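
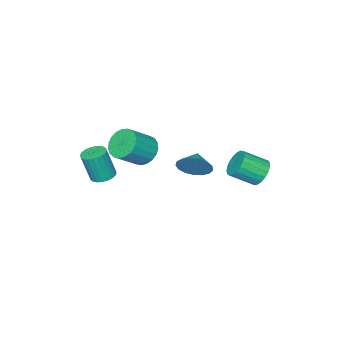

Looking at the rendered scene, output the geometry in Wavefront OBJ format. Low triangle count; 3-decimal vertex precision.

v 2.439 -2.836 -1.089
v 3.136 -2.57 -1.163
v 3.478 -2.957 0.676
v 2.781 -3.224 0.749
v 2.991 -2.328 -1.085
v 3.332 -2.716 0.754
v 2.761 -2.164 -1.008
v 3.103 -2.551 0.831
v 2.483 -2.102 -0.943
v 2.824 -2.489 0.896
v 2.198 -2.152 -0.9
v 2.539 -2.539 0.938
v 1.949 -2.306 -0.887
v 2.291 -2.693 0.952
v 1.775 -2.541 -0.904
v 2.117 -2.928 0.935
v 1.703 -2.821 -0.949
v 2.044 -3.208 0.89
v 1.742 -3.103 -1.016
v 2.084 -3.49 0.823
v 1.888 -3.344 -1.094
v 2.229 -3.732 0.745
v 2.117 -3.509 -1.171
v 2.459 -3.896 0.668
v 2.396 -3.571 -1.236
v 2.737 -3.958 0.603
v 2.681 -3.521 -1.278
v 3.022 -3.908 0.56
v 2.929 -3.367 -1.292
v 3.271 -3.754 0.547
v 3.103 -3.132 -1.275
v 3.445 -3.519 0.564
v 3.176 -2.852 -1.23
v 3.517 -3.239 0.609
v -2.348 4.377 0.255
v -1.718 5 0.171
v -0.701 4.085 1.02
v -1.332 3.463 1.105
v -1.886 5.103 0.484
v -0.87 4.188 1.333
v -2.135 5.081 0.757
v -1.118 4.166 1.607
v -2.42 4.937 0.944
v -1.404 4.022 1.793
v -2.693 4.696 1.011
v -1.677 3.782 1.861
v -2.907 4.4 0.948
v -1.89 3.486 1.798
v -3.023 4.101 0.765
v -2.007 3.186 1.615
v -3.023 3.849 0.494
v -2.007 2.934 1.344
v -2.907 3.688 0.182
v -1.89 2.774 1.031
v -2.694 3.647 -0.118
v -1.677 2.732 0.732
v -2.421 3.732 -0.353
v -1.404 2.817 0.496
v -2.135 3.928 -0.483
v -1.119 3.014 0.367
v -1.887 4.202 -0.485
v -0.87 3.288 0.364
v -1.718 4.507 -0.36
v -0.701 3.592 0.49
v -1.658 4.789 -0.128
v -0.642 3.874 0.722
v -0.416 -2.527 -0.316
v 0.238 -2.103 -1.005
v 1.63 -2.41 0.127
v 0.976 -2.833 0.816
v 0.122 -1.76 -0.769
v 1.513 -2.067 0.363
v -0.088 -1.549 -0.454
v 1.304 -1.856 0.678
v -0.354 -1.508 -0.116
v 1.038 -1.815 1.016
v -0.631 -1.643 0.188
v 0.761 -1.949 1.32
v -0.87 -1.93 0.404
v 0.521 -2.237 1.537
v -1.031 -2.321 0.496
v 0.36 -2.627 1.629
v -1.086 -2.747 0.448
v 0.306 -3.054 1.58
v -1.025 -3.135 0.267
v 0.367 -3.442 1.4
v -0.858 -3.418 -0.014
v 0.534 -3.725 1.118
v -0.615 -3.547 -0.348
v 0.777 -3.854 0.785
v -0.337 -3.499 -0.676
v 1.054 -3.806 0.456
v -0.073 -3.284 -0.942
v 1.318 -3.59 0.19
v 0.131 -2.937 -1.1
v 1.523 -3.243 0.033
v 0.242 -2.519 -1.122
v 1.633 -2.826 0.01
v -1.201 0.564 -0.553
v -0.594 0.216 0.23
v -2.039 0.016 -0.147
v -0.787 0.643 0.409
v -1.075 1.053 0.368
v -1.392 1.351 0.115
v -1.665 1.468 -0.29
v -1.832 1.379 -0.755
v -1.854 1.102 -1.174
v -1.727 0.702 -1.451
v -1.479 0.271 -1.522
v -1.168 -0.093 -1.371
v -0.864 -0.307 -1.033
v -0.637 -0.321 -0.584
v -0.54 -0.133 -0.129
f 2 1 5
f 2 5 3
f 3 5 6
f 3 6 4
f 5 1 7
f 5 7 6
f 6 7 8
f 6 8 4
f 7 1 9
f 7 9 8
f 8 9 10
f 8 10 4
f 9 1 11
f 9 11 10
f 10 11 12
f 10 12 4
f 11 1 13
f 11 13 12
f 12 13 14
f 12 14 4
f 13 1 15
f 13 15 14
f 14 15 16
f 14 16 4
f 15 1 17
f 15 17 16
f 16 17 18
f 16 18 4
f 17 1 19
f 17 19 18
f 18 19 20
f 18 20 4
f 19 1 21
f 19 21 20
f 20 21 22
f 20 22 4
f 21 1 23
f 21 23 22
f 22 23 24
f 22 24 4
f 23 1 25
f 23 25 24
f 24 25 26
f 24 26 4
f 25 1 27
f 25 27 26
f 26 27 28
f 26 28 4
f 27 1 29
f 27 29 28
f 28 29 30
f 28 30 4
f 29 1 31
f 29 31 30
f 30 31 32
f 30 32 4
f 31 1 33
f 31 33 32
f 32 33 34
f 32 34 4
f 33 1 2
f 33 2 34
f 34 2 3
f 34 3 4
f 36 35 39
f 36 39 37
f 37 39 40
f 37 40 38
f 39 35 41
f 39 41 40
f 40 41 42
f 40 42 38
f 41 35 43
f 41 43 42
f 42 43 44
f 42 44 38
f 43 35 45
f 43 45 44
f 44 45 46
f 44 46 38
f 45 35 47
f 45 47 46
f 46 47 48
f 46 48 38
f 47 35 49
f 47 49 48
f 48 49 50
f 48 50 38
f 49 35 51
f 49 51 50
f 50 51 52
f 50 52 38
f 51 35 53
f 51 53 52
f 52 53 54
f 52 54 38
f 53 35 55
f 53 55 54
f 54 55 56
f 54 56 38
f 55 35 57
f 55 57 56
f 56 57 58
f 56 58 38
f 57 35 59
f 57 59 58
f 58 59 60
f 58 60 38
f 59 35 61
f 59 61 60
f 60 61 62
f 60 62 38
f 61 35 63
f 61 63 62
f 62 63 64
f 62 64 38
f 63 35 65
f 63 65 64
f 64 65 66
f 64 66 38
f 65 35 36
f 65 36 66
f 66 36 37
f 66 37 38
f 68 67 71
f 68 71 69
f 69 71 72
f 69 72 70
f 71 67 73
f 71 73 72
f 72 73 74
f 72 74 70
f 73 67 75
f 73 75 74
f 74 75 76
f 74 76 70
f 75 67 77
f 75 77 76
f 76 77 78
f 76 78 70
f 77 67 79
f 77 79 78
f 78 79 80
f 78 80 70
f 79 67 81
f 79 81 80
f 80 81 82
f 80 82 70
f 81 67 83
f 81 83 82
f 82 83 84
f 82 84 70
f 83 67 85
f 83 85 84
f 84 85 86
f 84 86 70
f 85 67 87
f 85 87 86
f 86 87 88
f 86 88 70
f 87 67 89
f 87 89 88
f 88 89 90
f 88 90 70
f 89 67 91
f 89 91 90
f 90 91 92
f 90 92 70
f 91 67 93
f 91 93 92
f 92 93 94
f 92 94 70
f 93 67 95
f 93 95 94
f 94 95 96
f 94 96 70
f 95 67 97
f 95 97 96
f 96 97 98
f 96 98 70
f 97 67 68
f 97 68 98
f 98 68 69
f 98 69 70
f 100 99 102
f 100 102 101
f 102 99 103
f 102 103 101
f 103 99 104
f 103 104 101
f 104 99 105
f 104 105 101
f 105 99 106
f 105 106 101
f 106 99 107
f 106 107 101
f 107 99 108
f 107 108 101
f 108 99 109
f 108 109 101
f 109 99 110
f 109 110 101
f 110 99 111
f 110 111 101
f 111 99 112
f 111 112 101
f 112 99 113
f 112 113 101
f 113 99 100
f 113 100 101



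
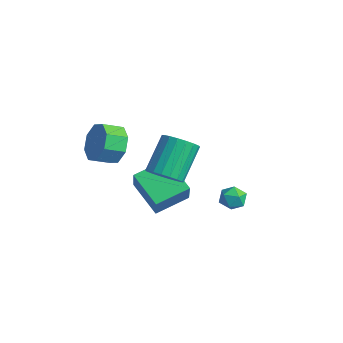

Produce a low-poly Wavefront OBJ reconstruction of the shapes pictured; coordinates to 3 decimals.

v -1.308 1.769 -3.295
v -0.805 2.232 -3.315
v -0.795 1.248 -2.465
v -0.292 1.711 -2.485
v -0.915 1.891 -2.268
v -1.232 2.213 -2.781
v -0.368 1.267 -2.999
v -0.685 1.589 -3.512
v -0.225 1.922 -3.132
v -0.563 2.308 -2.68
v -1.037 1.172 -3.1
v -1.375 1.558 -2.648
v 0.924 -2.877 1.507
v 1.47 -2.308 1.249
v 0.862 -1.114 2.596
v 0.316 -1.683 2.853
v 1.171 -2.232 1.046
v 0.563 -1.038 2.393
v 0.822 -2.284 0.935
v 0.214 -1.09 2.282
v 0.494 -2.453 0.937
v -0.114 -1.259 2.284
v 0.251 -2.707 1.052
v -0.357 -1.513 2.399
v 0.141 -2.994 1.256
v -0.467 -1.8 2.603
v 0.187 -3.258 1.511
v -0.422 -2.064 2.858
v 0.378 -3.446 1.764
v -0.23 -2.252 3.111
v 0.677 -3.522 1.967
v 0.069 -2.328 3.314
v 1.026 -3.47 2.078
v 0.418 -2.276 3.425
v 1.354 -3.301 2.076
v 0.746 -2.107 3.423
v 1.597 -3.047 1.961
v 0.989 -1.853 3.308
v 1.707 -2.76 1.757
v 1.099 -1.566 3.104
v 1.662 -2.496 1.502
v 1.053 -1.302 2.849
v -3.179 -2.657 0.874
v -2.567 -2.454 1.651
v -2.789 -3.36 2.063
v -3.401 -3.563 1.286
v -3.292 -2.219 1.777
v -3.514 -3.126 2.189
v -3.952 -2.241 1.374
v -4.174 -3.147 1.786
v -4.158 -2.506 0.678
v -4.38 -3.412 1.09
v -3.791 -2.86 0.097
v -4.013 -3.766 0.509
v -3.066 -3.094 -0.029
v -3.288 -4.001 0.383
v -2.406 -3.073 0.374
v -2.628 -3.979 0.786
v -2.2 -2.808 1.07
v -2.422 -3.714 1.482
v -2.35 -1.243 -3.683
v -3.975 -1.361 -2.744
v -2.185 0.376 -3.192
v -3.809 0.258 -2.253
v -1.531 -1.738 -2.327
v -3.155 -1.856 -1.388
v -1.365 -0.119 -1.836
v -2.99 -0.237 -0.897
f 1 12 6
f 1 6 2
f 1 2 8
f 1 8 11
f 1 11 12
f 2 6 10
f 6 12 5
f 12 11 3
f 11 8 7
f 8 2 9
f 4 10 5
f 4 5 3
f 4 3 7
f 4 7 9
f 4 9 10
f 5 10 6
f 3 5 12
f 7 3 11
f 9 7 8
f 10 9 2
f 14 13 17
f 14 17 15
f 15 17 18
f 15 18 16
f 17 13 19
f 17 19 18
f 18 19 20
f 18 20 16
f 19 13 21
f 19 21 20
f 20 21 22
f 20 22 16
f 21 13 23
f 21 23 22
f 22 23 24
f 22 24 16
f 23 13 25
f 23 25 24
f 24 25 26
f 24 26 16
f 25 13 27
f 25 27 26
f 26 27 28
f 26 28 16
f 27 13 29
f 27 29 28
f 28 29 30
f 28 30 16
f 29 13 31
f 29 31 30
f 30 31 32
f 30 32 16
f 31 13 33
f 31 33 32
f 32 33 34
f 32 34 16
f 33 13 35
f 33 35 34
f 34 35 36
f 34 36 16
f 35 13 37
f 35 37 36
f 36 37 38
f 36 38 16
f 37 13 39
f 37 39 38
f 38 39 40
f 38 40 16
f 39 13 41
f 39 41 40
f 40 41 42
f 40 42 16
f 41 13 14
f 41 14 42
f 42 14 15
f 42 15 16
f 44 43 47
f 44 47 45
f 45 47 48
f 45 48 46
f 47 43 49
f 47 49 48
f 48 49 50
f 48 50 46
f 49 43 51
f 49 51 50
f 50 51 52
f 50 52 46
f 51 43 53
f 51 53 52
f 52 53 54
f 52 54 46
f 53 43 55
f 53 55 54
f 54 55 56
f 54 56 46
f 55 43 57
f 55 57 56
f 56 57 58
f 56 58 46
f 57 43 59
f 57 59 58
f 58 59 60
f 58 60 46
f 59 43 44
f 59 44 60
f 60 44 45
f 60 45 46
f 62 64 61
f 65 62 61
f 61 64 63
f 63 65 61
f 62 68 64
f 66 62 65
f 66 68 62
f 64 68 63
f 67 65 63
f 63 68 67
f 67 66 65
f 68 66 67



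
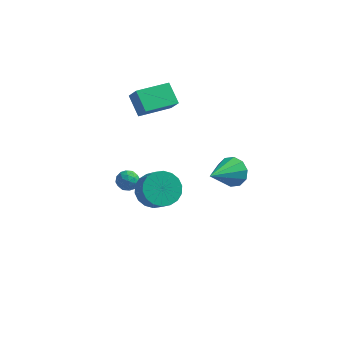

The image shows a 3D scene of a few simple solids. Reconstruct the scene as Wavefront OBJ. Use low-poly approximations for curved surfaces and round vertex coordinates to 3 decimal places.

v -1.213 2.354 3.584
v -1.907 3.184 4.392
v -1.693 2.727 2.79
v -2.387 3.557 3.598
v 0.167 3.703 3.382
v -0.527 4.533 4.19
v -0.313 4.076 2.588
v -1.007 4.906 3.396
v 0.248 -1.91 1.417
v 1.085 -1.359 1.295
v 1.649 -2.018 2.181
v 0.812 -2.57 2.303
v 0.859 -1.13 1.609
v 1.423 -1.789 2.495
v 0.512 -1.055 1.885
v 1.076 -1.714 2.771
v 0.113 -1.15 2.068
v 0.677 -1.809 2.954
v -0.26 -1.396 2.122
v 0.304 -2.055 3.009
v -0.531 -1.744 2.037
v 0.032 -2.403 2.923
v -0.649 -2.124 1.829
v -0.085 -2.783 2.715
v -0.589 -2.462 1.539
v -0.025 -3.121 2.425
v -0.363 -2.691 1.225
v 0.201 -3.35 2.111
v -0.016 -2.766 0.949
v 0.548 -3.425 1.835
v 0.383 -2.671 0.766
v 0.947 -3.33 1.652
v 0.756 -2.425 0.711
v 1.32 -3.084 1.598
v 1.028 -2.077 0.797
v 1.591 -2.736 1.683
v 1.145 -1.697 1.005
v 1.709 -2.356 1.891
v 2.993 3.73 -1.698
v 3.484 3.95 -0.94
v 2.167 2.01 -0.662
v 2.975 4.215 -0.905
v 2.473 4.295 -1.173
v 2.169 4.159 -1.641
v 2.18 3.858 -2.131
v 2.501 3.509 -2.456
v 3.01 3.244 -2.491
v 3.512 3.164 -2.222
v 3.816 3.301 -1.754
v 3.805 3.601 -1.264
v -1.948 0.059 0.597
v -1.514 0.45 0.332
v -1.586 -0.73 0.028
v -1.152 -0.339 -0.237
v -1.102 -0.501 0.382
v -1.326 -0.014 0.733
v -1.774 -0.266 -0.373
v -1.998 0.221 -0.022
v -1.406 0.248 -0.268
v -0.991 0.103 0.199
v -2.109 -0.383 0.161
v -1.694 -0.528 0.628
v -1.763 0.324 0.514
v -1.337 -0.604 -0.154
v -1.308 -0.699 0.21
v -1.052 -0.47 0.054
v -1.653 0.051 0.75
v -1.397 0.281 0.594
v -1.155 -0.278 0.624
v -1.703 -0.561 -0.234
v -1.447 -0.331 -0.39
v -2.048 0.19 0.306
v -1.792 0.419 0.15
v -1.945 -0.002 -0.264
v -1.444 0.435 0.006
v -1.231 -0.029 -0.328
v -1.597 0.014 -0.408
v -1.729 0.301 -0.202
v -1.2 0.35 0.28
v -0.987 -0.114 -0.054
v -0.958 -0.209 0.31
v -1.09 0.077 0.516
v -1.137 0.231 -0.072
v -2.113 -0.166 0.414
v -1.9 -0.63 0.08
v -2.01 -0.357 -0.156
v -2.142 -0.071 0.05
v -1.869 -0.251 0.688
v -1.656 -0.715 0.354
v -1.371 -0.581 0.562
v -1.503 -0.294 0.768
v -1.963 -0.511 0.432
f 2 4 1
f 5 2 1
f 1 4 3
f 3 5 1
f 2 8 4
f 6 2 5
f 6 8 2
f 4 8 3
f 7 5 3
f 3 8 7
f 7 6 5
f 8 6 7
f 10 9 13
f 10 13 11
f 11 13 14
f 11 14 12
f 13 9 15
f 13 15 14
f 14 15 16
f 14 16 12
f 15 9 17
f 15 17 16
f 16 17 18
f 16 18 12
f 17 9 19
f 17 19 18
f 18 19 20
f 18 20 12
f 19 9 21
f 19 21 20
f 20 21 22
f 20 22 12
f 21 9 23
f 21 23 22
f 22 23 24
f 22 24 12
f 23 9 25
f 23 25 24
f 24 25 26
f 24 26 12
f 25 9 27
f 25 27 26
f 26 27 28
f 26 28 12
f 27 9 29
f 27 29 28
f 28 29 30
f 28 30 12
f 29 9 31
f 29 31 30
f 30 31 32
f 30 32 12
f 31 9 33
f 31 33 32
f 32 33 34
f 32 34 12
f 33 9 35
f 33 35 34
f 34 35 36
f 34 36 12
f 35 9 37
f 35 37 36
f 36 37 38
f 36 38 12
f 37 9 10
f 37 10 38
f 38 10 11
f 38 11 12
f 40 39 42
f 40 42 41
f 42 39 43
f 42 43 41
f 43 39 44
f 43 44 41
f 44 39 45
f 44 45 41
f 45 39 46
f 45 46 41
f 46 39 47
f 46 47 41
f 47 39 48
f 47 48 41
f 48 39 49
f 48 49 41
f 49 39 50
f 49 50 41
f 50 39 40
f 50 40 41
f 51 88 67
f 88 62 91
f 67 91 56
f 88 91 67
f 51 67 63
f 67 56 68
f 63 68 52
f 67 68 63
f 51 63 72
f 63 52 73
f 72 73 58
f 63 73 72
f 51 72 84
f 72 58 87
f 84 87 61
f 72 87 84
f 51 84 88
f 84 61 92
f 88 92 62
f 84 92 88
f 52 68 79
f 68 56 82
f 79 82 60
f 68 82 79
f 56 91 69
f 91 62 90
f 69 90 55
f 91 90 69
f 62 92 89
f 92 61 85
f 89 85 53
f 92 85 89
f 61 87 86
f 87 58 74
f 86 74 57
f 87 74 86
f 58 73 78
f 73 52 75
f 78 75 59
f 73 75 78
f 54 80 66
f 80 60 81
f 66 81 55
f 80 81 66
f 54 66 64
f 66 55 65
f 64 65 53
f 66 65 64
f 54 64 71
f 64 53 70
f 71 70 57
f 64 70 71
f 54 71 76
f 71 57 77
f 76 77 59
f 71 77 76
f 54 76 80
f 76 59 83
f 80 83 60
f 76 83 80
f 55 81 69
f 81 60 82
f 69 82 56
f 81 82 69
f 53 65 89
f 65 55 90
f 89 90 62
f 65 90 89
f 57 70 86
f 70 53 85
f 86 85 61
f 70 85 86
f 59 77 78
f 77 57 74
f 78 74 58
f 77 74 78
f 60 83 79
f 83 59 75
f 79 75 52
f 83 75 79



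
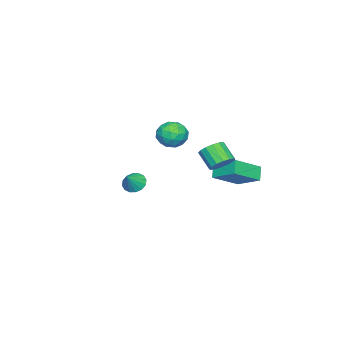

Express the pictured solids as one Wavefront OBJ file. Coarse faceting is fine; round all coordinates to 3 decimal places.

v -2.502 -2.878 -3.794
v -2.004 -2.901 -4.314
v -1.678 -2.902 -3.006
v -2.057 -2.539 -4.248
v -2.229 -2.267 -4.06
v -2.474 -2.159 -3.801
v -2.727 -2.243 -3.54
v -2.919 -2.498 -3.347
v -2.999 -2.855 -3.274
v -2.946 -3.218 -3.341
v -2.774 -3.489 -3.529
v -2.529 -3.598 -3.788
v -2.276 -3.513 -4.049
v -2.084 -3.258 -4.241
v 0.076 1.645 2.089
v 0.649 1.569 1.38
v 0.271 0.211 2.4
v 0.844 0.135 1.691
v 1.089 0.62 2.427
v 0.968 1.506 2.235
v -0.048 0.274 1.545
v -0.169 1.16 1.353
v 0.572 0.722 1.044
v 1.275 0.936 1.589
v -0.355 0.844 2.191
v 0.348 1.058 2.736
v 0.345 1.733 1.707
v 0.575 0.047 2.073
v 0.719 0.332 2.505
v 1.056 0.288 2.089
v 0.533 1.696 2.21
v 0.869 1.651 1.793
v 1.128 1.094 2.408
v 0.051 0.129 1.987
v 0.387 0.084 1.57
v -0.136 1.492 1.691
v 0.201 1.448 1.275
v -0.208 0.686 1.372
v 0.637 1.19 1.093
v 0.752 0.348 1.276
v 0.227 0.429 1.19
v 0.156 0.95 1.077
v 1.05 1.316 1.413
v 1.165 0.474 1.596
v 1.309 0.759 2.029
v 1.238 1.279 1.916
v 1.005 0.818 1.216
v -0.245 1.306 2.184
v -0.13 0.464 2.367
v -0.318 0.501 1.864
v -0.389 1.021 1.751
v 0.168 1.432 2.504
v 0.283 0.59 2.687
v 0.764 0.83 2.703
v 0.693 1.351 2.59
v -0.085 0.962 2.564
v -2.085 3.546 -1.311
v -0.715 2.702 -0.397
v -1.714 4.965 -0.555
v -0.344 4.122 0.358
v -1.496 3.758 -1.998
v -0.126 2.915 -1.085
v -1.125 5.178 -1.243
v 0.245 4.334 -0.329
v 1.903 4.396 1.095
v 2.586 4.115 1.145
v 2.2 3.324 1.975
v 1.517 3.604 1.925
v 2.574 4.395 1.407
v 2.188 3.603 2.237
v 2.383 4.675 1.585
v 1.996 3.883 2.414
v 2.063 4.88 1.631
v 1.676 4.089 2.461
v 1.7 4.955 1.534
v 1.314 4.164 2.364
v 1.392 4.881 1.32
v 1.005 4.09 2.149
v 1.22 4.676 1.045
v 0.834 3.885 1.875
v 1.232 4.397 0.783
v 0.846 3.605 1.613
v 1.424 4.117 0.606
v 1.037 3.325 1.435
v 1.744 3.911 0.559
v 1.357 3.12 1.389
v 2.106 3.836 0.656
v 1.72 3.045 1.486
v 2.415 3.91 0.871
v 2.028 3.119 1.7
f 2 1 4
f 2 4 3
f 4 1 5
f 4 5 3
f 5 1 6
f 5 6 3
f 6 1 7
f 6 7 3
f 7 1 8
f 7 8 3
f 8 1 9
f 8 9 3
f 9 1 10
f 9 10 3
f 10 1 11
f 10 11 3
f 11 1 12
f 11 12 3
f 12 1 13
f 12 13 3
f 13 1 14
f 13 14 3
f 14 1 2
f 14 2 3
f 15 52 31
f 52 26 55
f 31 55 20
f 52 55 31
f 15 31 27
f 31 20 32
f 27 32 16
f 31 32 27
f 15 27 36
f 27 16 37
f 36 37 22
f 27 37 36
f 15 36 48
f 36 22 51
f 48 51 25
f 36 51 48
f 15 48 52
f 48 25 56
f 52 56 26
f 48 56 52
f 16 32 43
f 32 20 46
f 43 46 24
f 32 46 43
f 20 55 33
f 55 26 54
f 33 54 19
f 55 54 33
f 26 56 53
f 56 25 49
f 53 49 17
f 56 49 53
f 25 51 50
f 51 22 38
f 50 38 21
f 51 38 50
f 22 37 42
f 37 16 39
f 42 39 23
f 37 39 42
f 18 44 30
f 44 24 45
f 30 45 19
f 44 45 30
f 18 30 28
f 30 19 29
f 28 29 17
f 30 29 28
f 18 28 35
f 28 17 34
f 35 34 21
f 28 34 35
f 18 35 40
f 35 21 41
f 40 41 23
f 35 41 40
f 18 40 44
f 40 23 47
f 44 47 24
f 40 47 44
f 19 45 33
f 45 24 46
f 33 46 20
f 45 46 33
f 17 29 53
f 29 19 54
f 53 54 26
f 29 54 53
f 21 34 50
f 34 17 49
f 50 49 25
f 34 49 50
f 23 41 42
f 41 21 38
f 42 38 22
f 41 38 42
f 24 47 43
f 47 23 39
f 43 39 16
f 47 39 43
f 58 60 57
f 61 58 57
f 57 60 59
f 59 61 57
f 58 64 60
f 62 58 61
f 62 64 58
f 60 64 59
f 63 61 59
f 59 64 63
f 63 62 61
f 64 62 63
f 66 65 69
f 66 69 67
f 67 69 70
f 67 70 68
f 69 65 71
f 69 71 70
f 70 71 72
f 70 72 68
f 71 65 73
f 71 73 72
f 72 73 74
f 72 74 68
f 73 65 75
f 73 75 74
f 74 75 76
f 74 76 68
f 75 65 77
f 75 77 76
f 76 77 78
f 76 78 68
f 77 65 79
f 77 79 78
f 78 79 80
f 78 80 68
f 79 65 81
f 79 81 80
f 80 81 82
f 80 82 68
f 81 65 83
f 81 83 82
f 82 83 84
f 82 84 68
f 83 65 85
f 83 85 84
f 84 85 86
f 84 86 68
f 85 65 87
f 85 87 86
f 86 87 88
f 86 88 68
f 87 65 89
f 87 89 88
f 88 89 90
f 88 90 68
f 89 65 66
f 89 66 90
f 90 66 67
f 90 67 68



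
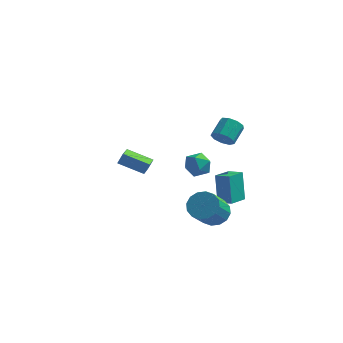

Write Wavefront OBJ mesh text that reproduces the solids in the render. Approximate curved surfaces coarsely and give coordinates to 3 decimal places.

v -0.663 4.036 -1.815
v 0.203 4.461 -1.557
v 0.077 3.259 -3.023
v 0.943 3.684 -2.765
v 0.526 3 -2.169
v 0.068 3.48 -1.422
v 0.212 4.24 -3.158
v -0.246 4.72 -2.411
v 0.744 4.587 -2.387
v 0.938 3.821 -1.776
v -0.658 3.899 -2.804
v -0.464 3.133 -2.193
v 2.501 1.025 2.188
v 2.845 1.335 1.547
v 3.102 2.505 2.252
v 2.759 2.195 2.892
v 2.317 1.451 1.548
v 2.574 2.621 2.253
v 1.875 1.367 1.848
v 2.132 2.537 2.553
v 1.727 1.123 2.307
v 1.984 2.293 3.012
v 1.941 0.833 2.71
v 2.198 2.003 3.415
v 2.417 0.633 2.868
v 2.674 1.803 3.573
v 2.933 0.616 2.708
v 3.19 1.786 3.413
v 3.247 0.791 2.304
v 3.504 1.961 3.009
v 3.212 1.075 1.846
v 3.469 2.245 2.551
v -3.991 0.536 -0.881
v -3.712 0.791 -0.154
v -4.164 1.819 -1.265
v -3.884 2.074 -0.537
v -2.296 0.566 -1.543
v -2.016 0.821 -0.815
v -2.468 1.849 -1.926
v -2.189 2.104 -1.199
v 3.164 -3.051 -1.51
v 4.045 -3.464 -1.78
v 3.797 -5.002 -0.241
v 2.916 -4.589 0.03
v 4.167 -3.114 -1.411
v 3.919 -4.652 0.128
v 4.02 -2.747 -1.069
v 3.772 -4.285 0.471
v 3.644 -2.462 -0.844
v 3.396 -4 0.695
v 3.139 -2.335 -0.798
v 2.891 -3.872 0.741
v 2.641 -2.399 -0.943
v 2.393 -3.937 0.597
v 2.283 -2.638 -1.239
v 2.035 -4.176 0.3
v 2.161 -2.988 -1.608
v 1.913 -4.526 -0.069
v 2.308 -3.355 -1.951
v 2.06 -4.893 -0.411
v 2.684 -3.64 -2.175
v 2.436 -5.178 -0.636
v 3.189 -3.768 -2.221
v 2.941 -5.305 -0.682
v 3.687 -3.703 -2.077
v 3.439 -5.241 -0.537
v 2.396 0.429 -3.113
v 2.053 1.072 -1.175
v 2.869 1.742 -3.465
v 2.526 2.386 -1.528
v 3.354 0.154 -2.852
v 3.011 0.798 -0.915
v 3.827 1.468 -3.205
v 3.484 2.111 -1.267
f 1 12 6
f 1 6 2
f 1 2 8
f 1 8 11
f 1 11 12
f 2 6 10
f 6 12 5
f 12 11 3
f 11 8 7
f 8 2 9
f 4 10 5
f 4 5 3
f 4 3 7
f 4 7 9
f 4 9 10
f 5 10 6
f 3 5 12
f 7 3 11
f 9 7 8
f 10 9 2
f 14 13 17
f 14 17 15
f 15 17 18
f 15 18 16
f 17 13 19
f 17 19 18
f 18 19 20
f 18 20 16
f 19 13 21
f 19 21 20
f 20 21 22
f 20 22 16
f 21 13 23
f 21 23 22
f 22 23 24
f 22 24 16
f 23 13 25
f 23 25 24
f 24 25 26
f 24 26 16
f 25 13 27
f 25 27 26
f 26 27 28
f 26 28 16
f 27 13 29
f 27 29 28
f 28 29 30
f 28 30 16
f 29 13 31
f 29 31 30
f 30 31 32
f 30 32 16
f 31 13 14
f 31 14 32
f 32 14 15
f 32 15 16
f 34 36 33
f 37 34 33
f 33 36 35
f 35 37 33
f 34 40 36
f 38 34 37
f 38 40 34
f 36 40 35
f 39 37 35
f 35 40 39
f 39 38 37
f 40 38 39
f 42 41 45
f 42 45 43
f 43 45 46
f 43 46 44
f 45 41 47
f 45 47 46
f 46 47 48
f 46 48 44
f 47 41 49
f 47 49 48
f 48 49 50
f 48 50 44
f 49 41 51
f 49 51 50
f 50 51 52
f 50 52 44
f 51 41 53
f 51 53 52
f 52 53 54
f 52 54 44
f 53 41 55
f 53 55 54
f 54 55 56
f 54 56 44
f 55 41 57
f 55 57 56
f 56 57 58
f 56 58 44
f 57 41 59
f 57 59 58
f 58 59 60
f 58 60 44
f 59 41 61
f 59 61 60
f 60 61 62
f 60 62 44
f 61 41 63
f 61 63 62
f 62 63 64
f 62 64 44
f 63 41 65
f 63 65 64
f 64 65 66
f 64 66 44
f 65 41 42
f 65 42 66
f 66 42 43
f 66 43 44
f 68 70 67
f 71 68 67
f 67 70 69
f 69 71 67
f 68 74 70
f 72 68 71
f 72 74 68
f 70 74 69
f 73 71 69
f 69 74 73
f 73 72 71
f 74 72 73



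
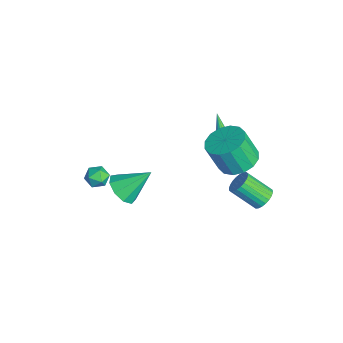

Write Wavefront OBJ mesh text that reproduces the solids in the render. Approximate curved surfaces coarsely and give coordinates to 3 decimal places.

v -0.802 3.12 1.628
v -0.538 2.731 1.825
v -2.098 2.98 3.092
v -0.435 2.947 1.936
v -0.43 3.209 1.965
v -0.526 3.448 1.904
v -0.695 3.598 1.769
v -0.893 3.621 1.595
v -1.067 3.509 1.431
v -1.17 3.293 1.319
v -1.174 3.031 1.29
v -1.079 2.792 1.352
v -0.91 2.642 1.487
v -0.712 2.619 1.66
v 1.453 3.255 2.778
v 2.366 3.772 3.107
v 2.16 3.102 4.732
v 1.247 2.585 4.402
v 1.944 4.142 3.206
v 1.738 3.471 4.831
v 1.391 4.273 3.19
v 1.185 3.602 4.815
v 0.854 4.132 3.064
v 0.648 3.461 4.688
v 0.477 3.756 2.861
v 0.271 3.086 4.486
v 0.362 3.246 2.635
v 0.156 2.575 4.26
v 0.54 2.738 2.448
v 0.334 2.068 4.073
v 0.962 2.369 2.349
v 0.756 1.698 3.974
v 1.515 2.238 2.365
v 1.309 1.567 3.99
v 2.052 2.379 2.492
v 1.846 1.708 4.116
v 2.429 2.754 2.694
v 2.223 2.084 4.319
v 2.544 3.265 2.92
v 2.338 2.594 4.545
v -4.094 -2.541 -3.332
v -3.626 -2.364 -2.792
v -3.914 -3.696 -3.108
v -3.446 -3.519 -2.568
v -4.166 -3.382 -2.492
v -4.276 -2.668 -2.63
v -3.264 -3.392 -3.27
v -3.374 -2.678 -3.408
v -3.113 -2.89 -2.753
v -3.67 -2.884 -2.273
v -3.87 -3.176 -3.627
v -4.427 -3.17 -3.147
v -2.061 -1.976 -2.418
v -1.053 -2.126 -2.374
v -1.899 -0.484 -1.082
v -1.205 -1.662 -2.873
v -1.757 -1.346 -3.16
v -2.451 -1.325 -3.099
v -2.964 -1.608 -2.719
v -3.054 -2.064 -2.199
v -2.68 -2.479 -1.781
v -2.016 -2.659 -1.661
v -1.374 -2.519 -1.895
v 2.615 4.273 0.506
v 3.013 3.794 0.209
v 2.442 2.647 1.297
v 2.045 3.127 1.594
v 3.179 3.89 0.398
v 2.608 2.744 1.485
v 3.259 4.045 0.603
v 2.688 2.898 1.691
v 3.241 4.234 0.794
v 2.671 3.088 1.881
v 3.128 4.429 0.94
v 2.558 3.283 2.028
v 2.937 4.601 1.021
v 2.367 3.455 2.108
v 2.697 4.723 1.023
v 2.127 3.577 2.111
v 2.445 4.776 0.947
v 1.874 3.63 2.034
v 2.218 4.753 0.803
v 1.647 3.606 1.891
v 2.052 4.656 0.615
v 1.481 3.51 1.702
v 1.972 4.502 0.409
v 1.401 3.355 1.497
v 1.989 4.312 0.219
v 1.419 3.166 1.306
v 2.102 4.117 0.072
v 1.532 2.971 1.16
v 2.293 3.945 -0.008
v 1.723 2.799 1.079
v 2.533 3.823 -0.011
v 1.963 2.677 1.077
v 2.786 3.77 0.066
v 2.215 2.624 1.153
f 2 1 4
f 2 4 3
f 4 1 5
f 4 5 3
f 5 1 6
f 5 6 3
f 6 1 7
f 6 7 3
f 7 1 8
f 7 8 3
f 8 1 9
f 8 9 3
f 9 1 10
f 9 10 3
f 10 1 11
f 10 11 3
f 11 1 12
f 11 12 3
f 12 1 13
f 12 13 3
f 13 1 14
f 13 14 3
f 14 1 2
f 14 2 3
f 16 15 19
f 16 19 17
f 17 19 20
f 17 20 18
f 19 15 21
f 19 21 20
f 20 21 22
f 20 22 18
f 21 15 23
f 21 23 22
f 22 23 24
f 22 24 18
f 23 15 25
f 23 25 24
f 24 25 26
f 24 26 18
f 25 15 27
f 25 27 26
f 26 27 28
f 26 28 18
f 27 15 29
f 27 29 28
f 28 29 30
f 28 30 18
f 29 15 31
f 29 31 30
f 30 31 32
f 30 32 18
f 31 15 33
f 31 33 32
f 32 33 34
f 32 34 18
f 33 15 35
f 33 35 34
f 34 35 36
f 34 36 18
f 35 15 37
f 35 37 36
f 36 37 38
f 36 38 18
f 37 15 39
f 37 39 38
f 38 39 40
f 38 40 18
f 39 15 16
f 39 16 40
f 40 16 17
f 40 17 18
f 41 52 46
f 41 46 42
f 41 42 48
f 41 48 51
f 41 51 52
f 42 46 50
f 46 52 45
f 52 51 43
f 51 48 47
f 48 42 49
f 44 50 45
f 44 45 43
f 44 43 47
f 44 47 49
f 44 49 50
f 45 50 46
f 43 45 52
f 47 43 51
f 49 47 48
f 50 49 42
f 54 53 56
f 54 56 55
f 56 53 57
f 56 57 55
f 57 53 58
f 57 58 55
f 58 53 59
f 58 59 55
f 59 53 60
f 59 60 55
f 60 53 61
f 60 61 55
f 61 53 62
f 61 62 55
f 62 53 63
f 62 63 55
f 63 53 54
f 63 54 55
f 65 64 68
f 65 68 66
f 66 68 69
f 66 69 67
f 68 64 70
f 68 70 69
f 69 70 71
f 69 71 67
f 70 64 72
f 70 72 71
f 71 72 73
f 71 73 67
f 72 64 74
f 72 74 73
f 73 74 75
f 73 75 67
f 74 64 76
f 74 76 75
f 75 76 77
f 75 77 67
f 76 64 78
f 76 78 77
f 77 78 79
f 77 79 67
f 78 64 80
f 78 80 79
f 79 80 81
f 79 81 67
f 80 64 82
f 80 82 81
f 81 82 83
f 81 83 67
f 82 64 84
f 82 84 83
f 83 84 85
f 83 85 67
f 84 64 86
f 84 86 85
f 85 86 87
f 85 87 67
f 86 64 88
f 86 88 87
f 87 88 89
f 87 89 67
f 88 64 90
f 88 90 89
f 89 90 91
f 89 91 67
f 90 64 92
f 90 92 91
f 91 92 93
f 91 93 67
f 92 64 94
f 92 94 93
f 93 94 95
f 93 95 67
f 94 64 96
f 94 96 95
f 95 96 97
f 95 97 67
f 96 64 65
f 96 65 97
f 97 65 66
f 97 66 67



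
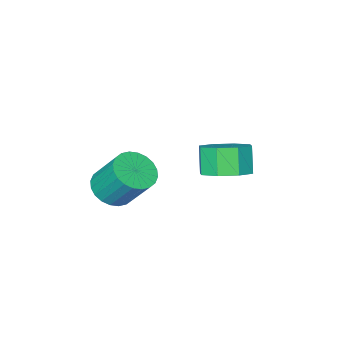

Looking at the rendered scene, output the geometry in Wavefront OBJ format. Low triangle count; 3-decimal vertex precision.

v -1.934 1.796 -0.357
v -1.118 2.258 0.136
v -1.489 1.726 1.251
v -2.306 1.264 0.757
v -1.783 2.722 0.136
v -2.155 2.19 1.25
v -2.537 2.644 -0.153
v -2.909 2.111 0.961
v -2.938 2.069 -0.562
v -3.31 1.536 0.553
v -2.751 1.334 -0.851
v -3.122 0.802 0.264
v -2.085 0.87 -0.85
v -2.457 0.338 0.264
v -1.331 0.949 -0.561
v -1.703 0.416 0.553
v -0.93 1.524 -0.153
v -1.302 0.991 0.962
v 2.071 -0.035 -0.395
v 2.499 -0.67 0.15
v 2.217 0.4 1.62
v 1.789 1.035 1.075
v 2.782 -0.459 0.05
v 2.5 0.611 1.52
v 2.957 -0.183 -0.117
v 2.675 0.887 1.353
v 2.997 0.115 -0.327
v 2.714 1.185 1.144
v 2.895 0.391 -0.546
v 2.613 1.46 0.924
v 2.669 0.601 -0.743
v 2.387 1.671 0.727
v 2.351 0.715 -0.887
v 2.069 1.785 0.583
v 1.991 0.715 -0.956
v 1.709 1.785 0.514
v 1.643 0.6 -0.94
v 1.361 1.67 0.53
v 1.36 0.389 -0.84
v 1.078 1.459 0.63
v 1.185 0.113 -0.673
v 0.903 1.183 0.797
v 1.146 -0.185 -0.464
v 0.863 0.885 1.007
v 1.247 -0.46 -0.244
v 0.965 0.609 1.226
v 1.473 -0.671 -0.047
v 1.191 0.399 1.423
v 1.791 -0.785 0.097
v 1.509 0.285 1.567
v 2.151 -0.785 0.166
v 1.869 0.285 1.636
f 2 1 5
f 2 5 3
f 3 5 6
f 3 6 4
f 5 1 7
f 5 7 6
f 6 7 8
f 6 8 4
f 7 1 9
f 7 9 8
f 8 9 10
f 8 10 4
f 9 1 11
f 9 11 10
f 10 11 12
f 10 12 4
f 11 1 13
f 11 13 12
f 12 13 14
f 12 14 4
f 13 1 15
f 13 15 14
f 14 15 16
f 14 16 4
f 15 1 17
f 15 17 16
f 16 17 18
f 16 18 4
f 17 1 2
f 17 2 18
f 18 2 3
f 18 3 4
f 20 19 23
f 20 23 21
f 21 23 24
f 21 24 22
f 23 19 25
f 23 25 24
f 24 25 26
f 24 26 22
f 25 19 27
f 25 27 26
f 26 27 28
f 26 28 22
f 27 19 29
f 27 29 28
f 28 29 30
f 28 30 22
f 29 19 31
f 29 31 30
f 30 31 32
f 30 32 22
f 31 19 33
f 31 33 32
f 32 33 34
f 32 34 22
f 33 19 35
f 33 35 34
f 34 35 36
f 34 36 22
f 35 19 37
f 35 37 36
f 36 37 38
f 36 38 22
f 37 19 39
f 37 39 38
f 38 39 40
f 38 40 22
f 39 19 41
f 39 41 40
f 40 41 42
f 40 42 22
f 41 19 43
f 41 43 42
f 42 43 44
f 42 44 22
f 43 19 45
f 43 45 44
f 44 45 46
f 44 46 22
f 45 19 47
f 45 47 46
f 46 47 48
f 46 48 22
f 47 19 49
f 47 49 48
f 48 49 50
f 48 50 22
f 49 19 51
f 49 51 50
f 50 51 52
f 50 52 22
f 51 19 20
f 51 20 52
f 52 20 21
f 52 21 22



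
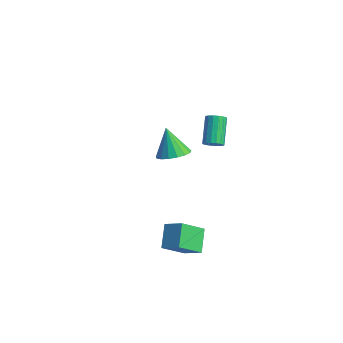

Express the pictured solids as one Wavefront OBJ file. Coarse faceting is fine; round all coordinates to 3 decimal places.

v 3.143 -1.681 -3.908
v 3.174 -3.054 -2.889
v 2.323 -0.965 -2.919
v 2.354 -2.338 -1.9
v 4.106 -1.282 -3.4
v 4.137 -2.655 -2.381
v 3.286 -0.566 -2.411
v 3.317 -1.939 -1.392
v -2.757 1.506 -1.1
v -2.139 0.806 -0.837
v -3.483 1.494 0.58
v -1.912 1.198 -0.737
v -1.879 1.661 -0.719
v -2.047 2.088 -0.789
v -2.377 2.382 -0.93
v -2.795 2.475 -1.11
v -3.204 2.346 -1.287
v -3.511 2.024 -1.422
v -3.645 1.584 -1.483
v -3.575 1.126 -1.456
v -3.319 0.754 -1.348
v -2.933 0.555 -1.182
v -2.507 0.574 -0.998
v 2.396 0.52 3.017
v 2.641 0.198 3.389
v 1.75 0.958 4.635
v 1.504 1.28 4.263
v 2.799 0.408 3.374
v 1.908 1.168 4.62
v 2.864 0.644 3.277
v 1.973 1.404 4.523
v 2.822 0.851 3.12
v 1.931 1.611 4.366
v 2.683 0.983 2.94
v 1.791 1.743 4.186
v 2.477 1.008 2.778
v 1.586 1.768 4.024
v 2.253 0.922 2.67
v 1.362 1.682 3.916
v 2.062 0.744 2.642
v 1.17 1.504 3.888
v 1.947 0.514 2.699
v 1.055 1.274 3.945
v 1.935 0.286 2.83
v 1.043 1.046 4.076
v 2.028 0.111 3.003
v 1.137 0.871 4.249
v 2.206 0.03 3.18
v 1.314 0.79 4.426
v 2.427 0.062 3.319
v 1.536 0.821 4.565
f 2 4 1
f 5 2 1
f 1 4 3
f 3 5 1
f 2 8 4
f 6 2 5
f 6 8 2
f 4 8 3
f 7 5 3
f 3 8 7
f 7 6 5
f 8 6 7
f 10 9 12
f 10 12 11
f 12 9 13
f 12 13 11
f 13 9 14
f 13 14 11
f 14 9 15
f 14 15 11
f 15 9 16
f 15 16 11
f 16 9 17
f 16 17 11
f 17 9 18
f 17 18 11
f 18 9 19
f 18 19 11
f 19 9 20
f 19 20 11
f 20 9 21
f 20 21 11
f 21 9 22
f 21 22 11
f 22 9 23
f 22 23 11
f 23 9 10
f 23 10 11
f 25 24 28
f 25 28 26
f 26 28 29
f 26 29 27
f 28 24 30
f 28 30 29
f 29 30 31
f 29 31 27
f 30 24 32
f 30 32 31
f 31 32 33
f 31 33 27
f 32 24 34
f 32 34 33
f 33 34 35
f 33 35 27
f 34 24 36
f 34 36 35
f 35 36 37
f 35 37 27
f 36 24 38
f 36 38 37
f 37 38 39
f 37 39 27
f 38 24 40
f 38 40 39
f 39 40 41
f 39 41 27
f 40 24 42
f 40 42 41
f 41 42 43
f 41 43 27
f 42 24 44
f 42 44 43
f 43 44 45
f 43 45 27
f 44 24 46
f 44 46 45
f 45 46 47
f 45 47 27
f 46 24 48
f 46 48 47
f 47 48 49
f 47 49 27
f 48 24 50
f 48 50 49
f 49 50 51
f 49 51 27
f 50 24 25
f 50 25 51
f 51 25 26
f 51 26 27



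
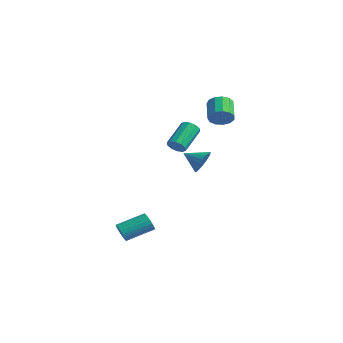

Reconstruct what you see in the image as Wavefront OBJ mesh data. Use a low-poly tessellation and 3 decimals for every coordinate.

v -1.024 3.247 -1.027
v -0.572 3.115 -0.319
v -2.036 2.653 -0.493
v -0.735 3.451 -0.254
v -0.954 3.746 -0.343
v -1.188 3.942 -0.567
v -1.388 4.001 -0.882
v -1.517 3.91 -1.226
v -1.548 3.688 -1.531
v -1.475 3.378 -1.736
v -1.312 3.043 -1.8
v -1.093 2.748 -1.712
v -0.859 2.552 -1.488
v -0.659 2.493 -1.173
v -0.53 2.584 -0.829
v -0.499 2.806 -0.524
v 1.262 2.625 3.214
v 1.61 2.464 3.858
v 0.666 3.194 4.551
v 0.318 3.355 3.906
v 1.783 2.823 3.716
v 0.838 3.552 4.408
v 1.79 3.118 3.414
v 0.846 3.848 4.107
v 1.63 3.258 3.049
v 0.685 3.987 3.741
v 1.353 3.196 2.736
v 0.408 3.926 3.428
v 1.047 2.953 2.575
v 0.102 3.683 3.267
v 0.81 2.606 2.616
v -0.135 3.336 3.309
v 0.716 2.265 2.848
v -0.229 2.995 3.54
v 0.795 2.038 3.195
v -0.149 2.768 3.888
v 1.023 1.998 3.549
v 0.079 2.728 4.241
v 1.327 2.157 3.796
v 0.383 2.887 4.488
v 0.562 -3.804 -4.033
v 0.926 -3.731 -4.53
v 1.503 -2.222 -3.883
v 1.138 -2.296 -3.387
v 0.708 -3.615 -4.605
v 1.285 -2.106 -3.959
v 0.465 -3.532 -4.582
v 1.042 -2.024 -3.935
v 0.239 -3.497 -4.464
v 0.816 -1.988 -3.817
v 0.068 -3.514 -4.271
v 0.645 -2.005 -3.625
v -0.017 -3.582 -4.038
v 0.56 -2.073 -3.391
v -0.002 -3.688 -3.803
v 0.575 -2.179 -3.157
v 0.11 -3.814 -3.609
v 0.687 -2.305 -2.962
v 0.3 -3.939 -3.487
v 0.877 -2.43 -2.841
v 0.536 -4.04 -3.46
v 1.113 -2.531 -2.814
v 0.776 -4.101 -3.533
v 1.353 -2.592 -2.886
v 0.979 -4.11 -3.691
v 1.555 -2.601 -3.045
v 1.11 -4.067 -3.909
v 1.686 -2.558 -3.263
v 1.146 -3.978 -4.149
v 1.722 -2.469 -3.502
v 1.081 -3.859 -4.368
v 1.657 -2.35 -3.721
v 2.776 -1.762 2.583
v 3.32 -1.597 2.617
v 2.849 -0.234 3.572
v 2.304 -0.398 3.537
v 3.179 -1.447 2.332
v 2.708 -0.083 3.286
v 2.883 -1.416 2.142
v 2.412 -0.053 3.097
v 2.547 -1.518 2.121
v 2.075 -0.154 3.076
v 2.297 -1.713 2.276
v 1.826 -0.349 3.231
v 2.231 -1.926 2.548
v 1.76 -0.563 3.503
v 2.372 -2.077 2.834
v 1.901 -0.713 3.788
v 2.668 -2.107 3.023
v 2.197 -0.744 3.978
v 3.005 -2.006 3.044
v 2.533 -0.642 3.999
v 3.254 -1.811 2.889
v 2.783 -0.447 3.844
f 2 1 4
f 2 4 3
f 4 1 5
f 4 5 3
f 5 1 6
f 5 6 3
f 6 1 7
f 6 7 3
f 7 1 8
f 7 8 3
f 8 1 9
f 8 9 3
f 9 1 10
f 9 10 3
f 10 1 11
f 10 11 3
f 11 1 12
f 11 12 3
f 12 1 13
f 12 13 3
f 13 1 14
f 13 14 3
f 14 1 15
f 14 15 3
f 15 1 16
f 15 16 3
f 16 1 2
f 16 2 3
f 18 17 21
f 18 21 19
f 19 21 22
f 19 22 20
f 21 17 23
f 21 23 22
f 22 23 24
f 22 24 20
f 23 17 25
f 23 25 24
f 24 25 26
f 24 26 20
f 25 17 27
f 25 27 26
f 26 27 28
f 26 28 20
f 27 17 29
f 27 29 28
f 28 29 30
f 28 30 20
f 29 17 31
f 29 31 30
f 30 31 32
f 30 32 20
f 31 17 33
f 31 33 32
f 32 33 34
f 32 34 20
f 33 17 35
f 33 35 34
f 34 35 36
f 34 36 20
f 35 17 37
f 35 37 36
f 36 37 38
f 36 38 20
f 37 17 39
f 37 39 38
f 38 39 40
f 38 40 20
f 39 17 18
f 39 18 40
f 40 18 19
f 40 19 20
f 42 41 45
f 42 45 43
f 43 45 46
f 43 46 44
f 45 41 47
f 45 47 46
f 46 47 48
f 46 48 44
f 47 41 49
f 47 49 48
f 48 49 50
f 48 50 44
f 49 41 51
f 49 51 50
f 50 51 52
f 50 52 44
f 51 41 53
f 51 53 52
f 52 53 54
f 52 54 44
f 53 41 55
f 53 55 54
f 54 55 56
f 54 56 44
f 55 41 57
f 55 57 56
f 56 57 58
f 56 58 44
f 57 41 59
f 57 59 58
f 58 59 60
f 58 60 44
f 59 41 61
f 59 61 60
f 60 61 62
f 60 62 44
f 61 41 63
f 61 63 62
f 62 63 64
f 62 64 44
f 63 41 65
f 63 65 64
f 64 65 66
f 64 66 44
f 65 41 67
f 65 67 66
f 66 67 68
f 66 68 44
f 67 41 69
f 67 69 68
f 68 69 70
f 68 70 44
f 69 41 71
f 69 71 70
f 70 71 72
f 70 72 44
f 71 41 42
f 71 42 72
f 72 42 43
f 72 43 44
f 74 73 77
f 74 77 75
f 75 77 78
f 75 78 76
f 77 73 79
f 77 79 78
f 78 79 80
f 78 80 76
f 79 73 81
f 79 81 80
f 80 81 82
f 80 82 76
f 81 73 83
f 81 83 82
f 82 83 84
f 82 84 76
f 83 73 85
f 83 85 84
f 84 85 86
f 84 86 76
f 85 73 87
f 85 87 86
f 86 87 88
f 86 88 76
f 87 73 89
f 87 89 88
f 88 89 90
f 88 90 76
f 89 73 91
f 89 91 90
f 90 91 92
f 90 92 76
f 91 73 93
f 91 93 92
f 92 93 94
f 92 94 76
f 93 73 74
f 93 74 94
f 94 74 75
f 94 75 76



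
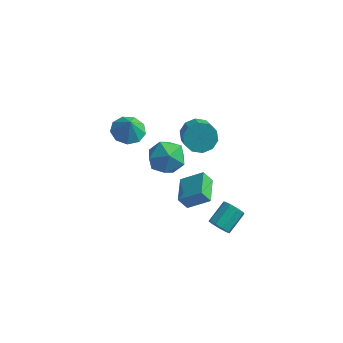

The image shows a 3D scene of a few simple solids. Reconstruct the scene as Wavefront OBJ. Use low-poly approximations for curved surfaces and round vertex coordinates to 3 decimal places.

v 1.392 1.937 -3.987
v 1.737 1.577 -3.555
v 2.132 2.762 -2.881
v 1.788 3.123 -3.313
v 1.998 1.689 -3.905
v 2.394 2.874 -3.232
v 1.976 1.917 -4.294
v 2.372 3.103 -3.62
v 1.681 2.155 -4.539
v 2.076 3.341 -3.865
v 1.25 2.291 -4.526
v 1.646 3.476 -3.852
v 0.886 2.261 -4.26
v 1.282 3.447 -3.586
v 0.759 2.08 -3.867
v 1.155 3.266 -3.193
v 0.928 1.832 -3.53
v 1.324 3.018 -2.856
v 1.314 1.633 -3.406
v 1.71 2.819 -2.732
v -2.336 1.556 1.879
v -1.659 1.884 1.042
v -0.921 0.776 2.718
v -0.244 1.104 1.881
v -0.686 1.867 2.581
v -1.56 2.349 2.062
v -1.02 0.311 1.698
v -1.894 0.793 1.179
v -0.846 1.115 0.931
v -0.639 2.077 1.476
v -1.941 0.583 2.284
v -1.734 1.545 2.829
v -1.204 2.72 -3.411
v -0.009 3.033 -2.595
v -1.657 4.253 -3.335
v -0.462 4.565 -2.519
v -0.738 2.895 -4.161
v 0.457 3.207 -3.345
v -1.191 4.427 -4.085
v 0.004 4.74 -3.269
v -3.957 2.704 1.814
v -3.053 2.902 1.646
v -3.703 2.456 2.886
v -3.361 3.431 1.842
v -3.948 3.621 2.024
v -4.539 3.381 2.108
v -4.857 2.825 2.054
v -4.754 2.213 1.888
v -4.278 1.83 1.687
v -3.651 1.857 1.545
v -3.168 2.28 1.529
v -0.257 2.988 2.669
v 0.026 2.549 1.924
v 0.54 1.654 2.646
v 0.257 2.092 3.391
v 0.431 2.907 2.079
v 0.945 2.012 2.801
v 0.573 3.296 2.46
v 1.087 2.401 3.182
v 0.398 3.567 2.921
v 0.912 2.671 3.643
v -0.027 3.617 3.285
v 0.487 2.721 4.007
v -0.54 3.426 3.414
v -0.026 2.531 4.136
v -0.945 3.068 3.259
v -0.431 2.173 3.981
v -1.087 2.679 2.878
v -0.573 1.784 3.6
v -0.912 2.409 2.417
v -0.398 1.513 3.139
v -0.487 2.359 2.053
v 0.027 1.463 2.775
f 2 1 5
f 2 5 3
f 3 5 6
f 3 6 4
f 5 1 7
f 5 7 6
f 6 7 8
f 6 8 4
f 7 1 9
f 7 9 8
f 8 9 10
f 8 10 4
f 9 1 11
f 9 11 10
f 10 11 12
f 10 12 4
f 11 1 13
f 11 13 12
f 12 13 14
f 12 14 4
f 13 1 15
f 13 15 14
f 14 15 16
f 14 16 4
f 15 1 17
f 15 17 16
f 16 17 18
f 16 18 4
f 17 1 19
f 17 19 18
f 18 19 20
f 18 20 4
f 19 1 2
f 19 2 20
f 20 2 3
f 20 3 4
f 21 32 26
f 21 26 22
f 21 22 28
f 21 28 31
f 21 31 32
f 22 26 30
f 26 32 25
f 32 31 23
f 31 28 27
f 28 22 29
f 24 30 25
f 24 25 23
f 24 23 27
f 24 27 29
f 24 29 30
f 25 30 26
f 23 25 32
f 27 23 31
f 29 27 28
f 30 29 22
f 34 36 33
f 37 34 33
f 33 36 35
f 35 37 33
f 34 40 36
f 38 34 37
f 38 40 34
f 36 40 35
f 39 37 35
f 35 40 39
f 39 38 37
f 40 38 39
f 42 41 44
f 42 44 43
f 44 41 45
f 44 45 43
f 45 41 46
f 45 46 43
f 46 41 47
f 46 47 43
f 47 41 48
f 47 48 43
f 48 41 49
f 48 49 43
f 49 41 50
f 49 50 43
f 50 41 51
f 50 51 43
f 51 41 42
f 51 42 43
f 53 52 56
f 53 56 54
f 54 56 57
f 54 57 55
f 56 52 58
f 56 58 57
f 57 58 59
f 57 59 55
f 58 52 60
f 58 60 59
f 59 60 61
f 59 61 55
f 60 52 62
f 60 62 61
f 61 62 63
f 61 63 55
f 62 52 64
f 62 64 63
f 63 64 65
f 63 65 55
f 64 52 66
f 64 66 65
f 65 66 67
f 65 67 55
f 66 52 68
f 66 68 67
f 67 68 69
f 67 69 55
f 68 52 70
f 68 70 69
f 69 70 71
f 69 71 55
f 70 52 72
f 70 72 71
f 71 72 73
f 71 73 55
f 72 52 53
f 72 53 73
f 73 53 54
f 73 54 55



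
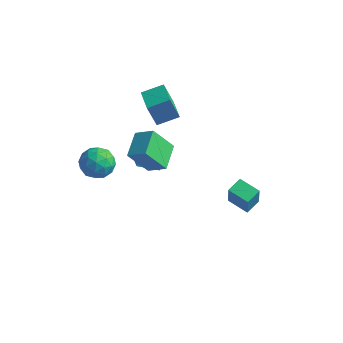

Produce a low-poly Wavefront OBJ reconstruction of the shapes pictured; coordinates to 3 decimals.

v -3.948 -2.136 -0.046
v -3.05 -2.624 -0.18
v -4.75 -3.596 -0.1
v -3.852 -4.084 -0.234
v -4.066 -3.637 0.669
v -3.57 -2.734 0.703
v -4.23 -3.486 -0.983
v -3.734 -2.583 -0.949
v -3.224 -3.458 -0.759
v -3.123 -3.552 0.263
v -4.677 -2.668 -0.543
v -4.576 -2.762 0.479
v -3.428 -2.252 -0.108
v -4.372 -3.968 -0.172
v -4.497 -3.706 0.359
v -3.97 -3.993 0.28
v -3.734 -2.317 0.411
v -3.207 -2.603 0.332
v -3.804 -3.199 0.831
v -4.593 -3.617 -0.612
v -4.066 -3.903 -0.691
v -3.83 -2.227 -0.56
v -3.303 -2.514 -0.639
v -3.996 -3.021 -1.111
v -3.003 -3.029 -0.527
v -3.475 -3.887 -0.559
v -3.697 -3.535 -0.999
v -3.405 -3.005 -0.979
v -2.944 -3.084 0.073
v -3.415 -3.942 0.041
v -3.541 -3.679 0.572
v -3.25 -3.149 0.592
v -3.046 -3.574 -0.267
v -4.385 -2.278 -0.321
v -4.856 -3.136 -0.353
v -4.55 -3.071 -0.872
v -4.259 -2.541 -0.852
v -4.325 -2.333 0.279
v -4.797 -3.191 0.247
v -4.395 -3.215 0.699
v -4.103 -2.685 0.719
v -4.754 -2.646 -0.013
v -3.746 0.215 -3.103
v -3.708 0.792 -2.063
v -4.325 0.804 -3.408
v -4.287 1.381 -2.368
v -2.753 0.959 -3.552
v -2.715 1.536 -2.512
v -3.332 1.548 -3.857
v -3.294 2.125 -2.817
v -1.617 -1.967 0.989
v -2.135 -0.497 1.469
v -2.665 -2.132 0.366
v -3.182 -0.663 0.846
v -0.838 -1.197 -0.526
v -1.355 0.272 -0.046
v -1.885 -1.363 -1.149
v -2.403 0.107 -0.669
v -3.688 1.507 0.928
v -4.098 1.207 2.392
v -2.854 2.425 1.349
v -3.263 2.125 2.814
v -2.537 0.415 1.026
v -2.946 0.115 2.491
v -1.702 1.333 1.448
v -2.112 1.033 2.912
v 2.288 -0.051 -2.501
v 2.545 -0.452 -1.089
v 2.403 0.881 -2.258
v 2.66 0.48 -0.846
v 3.54 -0.14 -2.754
v 3.797 -0.541 -1.342
v 3.655 0.792 -2.511
v 3.912 0.391 -1.099
f 1 38 17
f 38 12 41
f 17 41 6
f 38 41 17
f 1 17 13
f 17 6 18
f 13 18 2
f 17 18 13
f 1 13 22
f 13 2 23
f 22 23 8
f 13 23 22
f 1 22 34
f 22 8 37
f 34 37 11
f 22 37 34
f 1 34 38
f 34 11 42
f 38 42 12
f 34 42 38
f 2 18 29
f 18 6 32
f 29 32 10
f 18 32 29
f 6 41 19
f 41 12 40
f 19 40 5
f 41 40 19
f 12 42 39
f 42 11 35
f 39 35 3
f 42 35 39
f 11 37 36
f 37 8 24
f 36 24 7
f 37 24 36
f 8 23 28
f 23 2 25
f 28 25 9
f 23 25 28
f 4 30 16
f 30 10 31
f 16 31 5
f 30 31 16
f 4 16 14
f 16 5 15
f 14 15 3
f 16 15 14
f 4 14 21
f 14 3 20
f 21 20 7
f 14 20 21
f 4 21 26
f 21 7 27
f 26 27 9
f 21 27 26
f 4 26 30
f 26 9 33
f 30 33 10
f 26 33 30
f 5 31 19
f 31 10 32
f 19 32 6
f 31 32 19
f 3 15 39
f 15 5 40
f 39 40 12
f 15 40 39
f 7 20 36
f 20 3 35
f 36 35 11
f 20 35 36
f 9 27 28
f 27 7 24
f 28 24 8
f 27 24 28
f 10 33 29
f 33 9 25
f 29 25 2
f 33 25 29
f 44 46 43
f 47 44 43
f 43 46 45
f 45 47 43
f 44 50 46
f 48 44 47
f 48 50 44
f 46 50 45
f 49 47 45
f 45 50 49
f 49 48 47
f 50 48 49
f 52 54 51
f 55 52 51
f 51 54 53
f 53 55 51
f 52 58 54
f 56 52 55
f 56 58 52
f 54 58 53
f 57 55 53
f 53 58 57
f 57 56 55
f 58 56 57
f 60 62 59
f 63 60 59
f 59 62 61
f 61 63 59
f 60 66 62
f 64 60 63
f 64 66 60
f 62 66 61
f 65 63 61
f 61 66 65
f 65 64 63
f 66 64 65
f 68 70 67
f 71 68 67
f 67 70 69
f 69 71 67
f 68 74 70
f 72 68 71
f 72 74 68
f 70 74 69
f 73 71 69
f 69 74 73
f 73 72 71
f 74 72 73



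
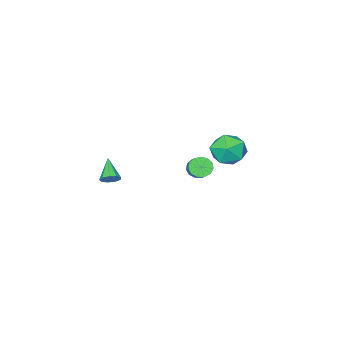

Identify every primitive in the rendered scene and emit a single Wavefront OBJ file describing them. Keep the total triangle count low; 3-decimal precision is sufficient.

v 3.759 0.321 0.186
v 4.234 0.274 0.48
v 3.141 -0.621 1.034
v 4.015 0.551 0.628
v 3.677 0.72 0.57
v 3.377 0.703 0.333
v 3.256 0.508 0.027
v 3.37 0.225 -0.205
v 3.666 -0.013 -0.253
v 4.006 -0.094 -0.096
v 4.23 0.019 0.194
v -1.606 0.934 -0.97
v -1.056 0.815 -1.297
v -0.265 1.887 -0.357
v -0.814 2.006 -0.03
v -1.223 1.091 -1.471
v -0.432 2.163 -0.532
v -1.511 1.317 -1.486
v -0.72 2.389 -0.547
v -1.829 1.421 -1.338
v -1.038 2.493 -0.398
v -2.076 1.371 -1.072
v -1.285 2.443 -0.133
v -2.174 1.182 -0.774
v -1.383 2.254 0.165
v -2.091 0.914 -0.538
v -1.3 1.986 0.401
v -1.854 0.653 -0.439
v -1.063 1.725 0.5
v -1.539 0.481 -0.509
v -0.748 1.553 0.431
v -1.244 0.453 -0.725
v -0.453 1.524 0.215
v -1.064 0.577 -1.018
v -0.273 1.649 -0.079
v -3.902 1.897 0.533
v -2.774 1.825 0.427
v -4.106 0.635 -0.787
v -2.978 0.563 -0.893
v -3.487 0.175 0.045
v -3.36 0.955 0.861
v -3.52 1.505 -1.221
v -3.393 2.285 -0.405
v -2.537 1.583 -0.657
v -2.517 0.76 0.126
v -4.363 1.7 -0.486
v -4.343 0.877 0.297
f 2 1 4
f 2 4 3
f 4 1 5
f 4 5 3
f 5 1 6
f 5 6 3
f 6 1 7
f 6 7 3
f 7 1 8
f 7 8 3
f 8 1 9
f 8 9 3
f 9 1 10
f 9 10 3
f 10 1 11
f 10 11 3
f 11 1 2
f 11 2 3
f 13 12 16
f 13 16 14
f 14 16 17
f 14 17 15
f 16 12 18
f 16 18 17
f 17 18 19
f 17 19 15
f 18 12 20
f 18 20 19
f 19 20 21
f 19 21 15
f 20 12 22
f 20 22 21
f 21 22 23
f 21 23 15
f 22 12 24
f 22 24 23
f 23 24 25
f 23 25 15
f 24 12 26
f 24 26 25
f 25 26 27
f 25 27 15
f 26 12 28
f 26 28 27
f 27 28 29
f 27 29 15
f 28 12 30
f 28 30 29
f 29 30 31
f 29 31 15
f 30 12 32
f 30 32 31
f 31 32 33
f 31 33 15
f 32 12 34
f 32 34 33
f 33 34 35
f 33 35 15
f 34 12 13
f 34 13 35
f 35 13 14
f 35 14 15
f 36 47 41
f 36 41 37
f 36 37 43
f 36 43 46
f 36 46 47
f 37 41 45
f 41 47 40
f 47 46 38
f 46 43 42
f 43 37 44
f 39 45 40
f 39 40 38
f 39 38 42
f 39 42 44
f 39 44 45
f 40 45 41
f 38 40 47
f 42 38 46
f 44 42 43
f 45 44 37



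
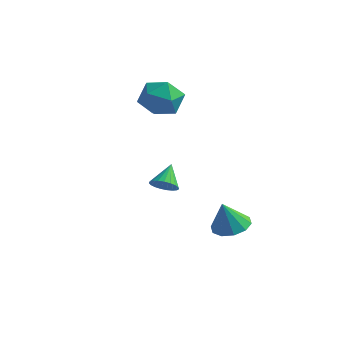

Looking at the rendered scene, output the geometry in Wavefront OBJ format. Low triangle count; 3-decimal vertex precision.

v 1.202 1.117 -4.076
v 2.084 1.418 -3.844
v 0.938 0.743 -2.584
v 1.714 1.879 -3.794
v 1.148 2.049 -3.851
v 0.603 1.863 -3.995
v 0.287 1.392 -4.169
v 0.321 0.816 -4.308
v 0.691 0.355 -4.357
v 1.256 0.185 -4.3
v 1.801 0.371 -4.156
v 2.117 0.842 -3.982
v 0.119 -2.806 0.104
v 0.525 -2.409 -0.252
v -0.099 -1.854 0.916
v 0.278 -2.362 -0.373
v 0.004 -2.393 -0.411
v -0.251 -2.494 -0.36
v -0.441 -2.65 -0.229
v -0.535 -2.832 -0.041
v -0.515 -3.01 0.173
v -0.386 -3.153 0.374
v -0.17 -3.235 0.529
v 0.096 -3.244 0.61
v 0.367 -3.176 0.604
v 0.594 -3.045 0.511
v 0.739 -2.872 0.348
v 0.777 -2.688 0.142
v 0.701 -2.524 -0.07
v -4.5 3.364 1.741
v -3.744 3.795 2.55
v -3.416 1.785 1.57
v -2.66 2.216 2.379
v -3.752 1.879 2.706
v -4.421 2.855 2.812
v -2.739 2.725 1.308
v -3.408 3.701 1.414
v -2.655 3.4 2.283
v -3.281 2.877 3.146
v -3.879 2.703 0.974
v -4.505 2.18 1.837
f 2 1 4
f 2 4 3
f 4 1 5
f 4 5 3
f 5 1 6
f 5 6 3
f 6 1 7
f 6 7 3
f 7 1 8
f 7 8 3
f 8 1 9
f 8 9 3
f 9 1 10
f 9 10 3
f 10 1 11
f 10 11 3
f 11 1 12
f 11 12 3
f 12 1 2
f 12 2 3
f 14 13 16
f 14 16 15
f 16 13 17
f 16 17 15
f 17 13 18
f 17 18 15
f 18 13 19
f 18 19 15
f 19 13 20
f 19 20 15
f 20 13 21
f 20 21 15
f 21 13 22
f 21 22 15
f 22 13 23
f 22 23 15
f 23 13 24
f 23 24 15
f 24 13 25
f 24 25 15
f 25 13 26
f 25 26 15
f 26 13 27
f 26 27 15
f 27 13 28
f 27 28 15
f 28 13 29
f 28 29 15
f 29 13 14
f 29 14 15
f 30 41 35
f 30 35 31
f 30 31 37
f 30 37 40
f 30 40 41
f 31 35 39
f 35 41 34
f 41 40 32
f 40 37 36
f 37 31 38
f 33 39 34
f 33 34 32
f 33 32 36
f 33 36 38
f 33 38 39
f 34 39 35
f 32 34 41
f 36 32 40
f 38 36 37
f 39 38 31



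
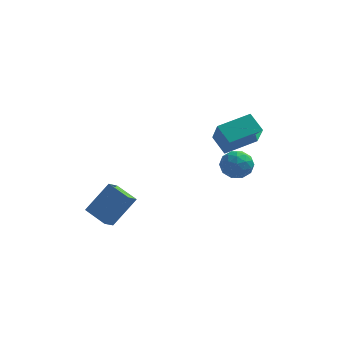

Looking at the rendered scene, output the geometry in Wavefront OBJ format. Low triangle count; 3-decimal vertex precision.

v 2.192 1.598 -0.575
v 1.482 2.352 0.159
v 1.84 2.677 -2.024
v 1.13 3.431 -1.289
v 3.79 2.689 -0.151
v 3.08 3.443 0.584
v 3.438 3.768 -1.599
v 2.728 4.522 -0.865
v 1.971 2.844 -2.203
v 2.433 2.96 -3.021
v 2.607 1.46 -2.039
v 3.069 1.576 -2.857
v 3.304 2.097 -2.103
v 2.911 2.952 -2.204
v 2.129 1.468 -2.856
v 1.736 2.323 -2.957
v 2.531 2.109 -3.424
v 3.257 2.498 -2.959
v 1.783 1.922 -2.101
v 2.509 2.311 -1.636
v 2.146 3.023 -2.626
v 2.894 1.397 -2.434
v 3.032 1.703 -1.99
v 3.303 1.771 -2.471
v 2.427 3.019 -2.146
v 2.699 3.087 -2.627
v 3.211 2.58 -2.087
v 2.341 1.333 -2.433
v 2.613 1.401 -2.914
v 1.737 2.649 -2.589
v 2.008 2.717 -3.07
v 1.829 1.84 -2.973
v 2.476 2.591 -3.344
v 2.849 1.778 -3.248
v 2.296 1.715 -3.247
v 2.066 2.217 -3.307
v 2.902 2.82 -3.07
v 3.276 2.007 -2.974
v 3.414 2.313 -2.531
v 3.183 2.815 -2.59
v 2.96 2.32 -3.308
v 1.764 2.413 -2.086
v 2.138 1.6 -1.99
v 1.857 1.605 -2.47
v 1.626 2.107 -2.529
v 2.191 2.642 -1.812
v 2.564 1.829 -1.716
v 2.974 2.203 -1.753
v 2.744 2.705 -1.813
v 2.08 2.1 -1.752
v -4.745 -1.53 -4.168
v -3.643 -0.828 -2.601
v -4.429 -0.855 -4.691
v -3.327 -0.154 -3.125
v -3.633 -2.366 -4.575
v -2.531 -1.665 -3.009
v -3.317 -1.692 -5.099
v -2.215 -0.99 -3.532
f 2 4 1
f 5 2 1
f 1 4 3
f 3 5 1
f 2 8 4
f 6 2 5
f 6 8 2
f 4 8 3
f 7 5 3
f 3 8 7
f 7 6 5
f 8 6 7
f 9 46 25
f 46 20 49
f 25 49 14
f 46 49 25
f 9 25 21
f 25 14 26
f 21 26 10
f 25 26 21
f 9 21 30
f 21 10 31
f 30 31 16
f 21 31 30
f 9 30 42
f 30 16 45
f 42 45 19
f 30 45 42
f 9 42 46
f 42 19 50
f 46 50 20
f 42 50 46
f 10 26 37
f 26 14 40
f 37 40 18
f 26 40 37
f 14 49 27
f 49 20 48
f 27 48 13
f 49 48 27
f 20 50 47
f 50 19 43
f 47 43 11
f 50 43 47
f 19 45 44
f 45 16 32
f 44 32 15
f 45 32 44
f 16 31 36
f 31 10 33
f 36 33 17
f 31 33 36
f 12 38 24
f 38 18 39
f 24 39 13
f 38 39 24
f 12 24 22
f 24 13 23
f 22 23 11
f 24 23 22
f 12 22 29
f 22 11 28
f 29 28 15
f 22 28 29
f 12 29 34
f 29 15 35
f 34 35 17
f 29 35 34
f 12 34 38
f 34 17 41
f 38 41 18
f 34 41 38
f 13 39 27
f 39 18 40
f 27 40 14
f 39 40 27
f 11 23 47
f 23 13 48
f 47 48 20
f 23 48 47
f 15 28 44
f 28 11 43
f 44 43 19
f 28 43 44
f 17 35 36
f 35 15 32
f 36 32 16
f 35 32 36
f 18 41 37
f 41 17 33
f 37 33 10
f 41 33 37
f 52 54 51
f 55 52 51
f 51 54 53
f 53 55 51
f 52 58 54
f 56 52 55
f 56 58 52
f 54 58 53
f 57 55 53
f 53 58 57
f 57 56 55
f 58 56 57



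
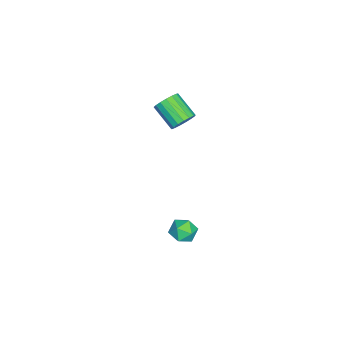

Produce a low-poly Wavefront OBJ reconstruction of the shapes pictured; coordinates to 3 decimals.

v -2.292 0.79 2.953
v -1.655 0.41 3.067
v -2.452 -0.67 3.92
v -3.088 -0.29 3.807
v -1.669 0.639 3.343
v -2.466 -0.441 4.196
v -1.826 0.902 3.53
v -2.622 -0.178 4.383
v -2.089 1.14 3.585
v -2.886 0.06 4.438
v -2.399 1.297 3.495
v -3.196 0.217 4.348
v -2.684 1.338 3.281
v -3.481 0.259 4.134
v -2.88 1.254 2.992
v -3.676 0.174 3.845
v -2.94 1.063 2.694
v -3.737 -0.016 3.547
v -2.852 0.81 2.456
v -3.649 -0.27 3.309
v -2.636 0.552 2.331
v -3.432 -0.528 3.184
v -2.341 0.349 2.349
v -3.137 -0.731 3.202
v -2.034 0.246 2.506
v -2.831 -0.834 3.359
v -1.787 0.268 2.765
v -2.583 -0.811 3.618
v -0.285 1.447 -3.28
v 0.202 2.098 -3.384
v 0.758 0.642 -3.436
v 1.245 1.293 -3.54
v 0.916 1.141 -2.805
v 0.271 1.639 -2.708
v 0.689 1.101 -4.112
v 0.044 1.599 -4.015
v 0.804 1.885 -3.899
v 0.944 1.91 -3.091
v 0.016 0.83 -3.729
v 0.156 0.855 -2.921
f 2 1 5
f 2 5 3
f 3 5 6
f 3 6 4
f 5 1 7
f 5 7 6
f 6 7 8
f 6 8 4
f 7 1 9
f 7 9 8
f 8 9 10
f 8 10 4
f 9 1 11
f 9 11 10
f 10 11 12
f 10 12 4
f 11 1 13
f 11 13 12
f 12 13 14
f 12 14 4
f 13 1 15
f 13 15 14
f 14 15 16
f 14 16 4
f 15 1 17
f 15 17 16
f 16 17 18
f 16 18 4
f 17 1 19
f 17 19 18
f 18 19 20
f 18 20 4
f 19 1 21
f 19 21 20
f 20 21 22
f 20 22 4
f 21 1 23
f 21 23 22
f 22 23 24
f 22 24 4
f 23 1 25
f 23 25 24
f 24 25 26
f 24 26 4
f 25 1 27
f 25 27 26
f 26 27 28
f 26 28 4
f 27 1 2
f 27 2 28
f 28 2 3
f 28 3 4
f 29 40 34
f 29 34 30
f 29 30 36
f 29 36 39
f 29 39 40
f 30 34 38
f 34 40 33
f 40 39 31
f 39 36 35
f 36 30 37
f 32 38 33
f 32 33 31
f 32 31 35
f 32 35 37
f 32 37 38
f 33 38 34
f 31 33 40
f 35 31 39
f 37 35 36
f 38 37 30



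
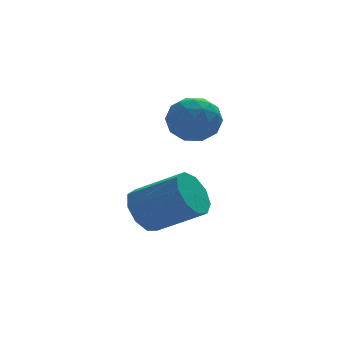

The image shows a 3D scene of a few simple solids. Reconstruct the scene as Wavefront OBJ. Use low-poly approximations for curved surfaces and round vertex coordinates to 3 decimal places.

v -4.54 -0.457 -2.501
v -4.213 -0.755 -3.227
v -2.933 -1.6 -2.305
v -3.26 -1.303 -1.579
v -3.97 -0.243 -3.095
v -2.691 -1.089 -2.172
v -3.994 0.168 -2.685
v -2.715 -0.677 -1.762
v -4.274 0.287 -2.189
v -2.994 -0.559 -1.266
v -4.677 0.057 -1.839
v -3.398 -0.788 -0.916
v -5.017 -0.413 -1.799
v -3.737 -1.259 -0.877
v -5.133 -0.904 -2.088
v -3.853 -1.75 -1.165
v -4.972 -1.186 -2.57
v -3.692 -2.032 -1.647
v -4.608 -1.127 -3.02
v -3.329 -1.973 -2.097
v -3.437 0.749 0.901
v -2.669 0.76 1.358
v -3.051 -0.5 0.282
v -2.283 -0.489 0.739
v -3.055 -0.62 1.168
v -3.294 0.151 1.55
v -2.426 0.109 0.09
v -2.665 0.88 0.472
v -2.044 0.365 0.856
v -2.433 -0.086 1.522
v -3.287 0.346 0.118
v -3.676 -0.105 0.784
v -3.087 0.864 1.184
v -2.633 -0.604 0.456
v -3.087 -0.681 0.708
v -2.636 -0.675 0.977
v -3.455 0.506 1.297
v -3.003 0.513 1.565
v -3.23 -0.299 1.454
v -2.717 -0.253 0.075
v -2.265 -0.246 0.343
v -3.084 0.935 0.663
v -2.633 0.941 0.932
v -2.49 0.559 0.186
v -2.268 0.638 1.157
v -2.041 -0.096 0.793
v -2.125 0.256 0.412
v -2.265 0.709 0.637
v -2.497 0.373 1.549
v -2.27 -0.361 1.185
v -2.724 -0.438 1.437
v -2.864 0.015 1.662
v -2.129 0.141 1.254
v -3.45 0.621 0.455
v -3.223 -0.113 0.091
v -2.856 0.245 -0.022
v -2.996 0.698 0.203
v -3.679 0.356 0.847
v -3.452 -0.378 0.483
v -3.455 -0.449 1.003
v -3.595 0.004 1.228
v -3.591 0.119 0.386
f 2 1 5
f 2 5 3
f 3 5 6
f 3 6 4
f 5 1 7
f 5 7 6
f 6 7 8
f 6 8 4
f 7 1 9
f 7 9 8
f 8 9 10
f 8 10 4
f 9 1 11
f 9 11 10
f 10 11 12
f 10 12 4
f 11 1 13
f 11 13 12
f 12 13 14
f 12 14 4
f 13 1 15
f 13 15 14
f 14 15 16
f 14 16 4
f 15 1 17
f 15 17 16
f 16 17 18
f 16 18 4
f 17 1 19
f 17 19 18
f 18 19 20
f 18 20 4
f 19 1 2
f 19 2 20
f 20 2 3
f 20 3 4
f 21 58 37
f 58 32 61
f 37 61 26
f 58 61 37
f 21 37 33
f 37 26 38
f 33 38 22
f 37 38 33
f 21 33 42
f 33 22 43
f 42 43 28
f 33 43 42
f 21 42 54
f 42 28 57
f 54 57 31
f 42 57 54
f 21 54 58
f 54 31 62
f 58 62 32
f 54 62 58
f 22 38 49
f 38 26 52
f 49 52 30
f 38 52 49
f 26 61 39
f 61 32 60
f 39 60 25
f 61 60 39
f 32 62 59
f 62 31 55
f 59 55 23
f 62 55 59
f 31 57 56
f 57 28 44
f 56 44 27
f 57 44 56
f 28 43 48
f 43 22 45
f 48 45 29
f 43 45 48
f 24 50 36
f 50 30 51
f 36 51 25
f 50 51 36
f 24 36 34
f 36 25 35
f 34 35 23
f 36 35 34
f 24 34 41
f 34 23 40
f 41 40 27
f 34 40 41
f 24 41 46
f 41 27 47
f 46 47 29
f 41 47 46
f 24 46 50
f 46 29 53
f 50 53 30
f 46 53 50
f 25 51 39
f 51 30 52
f 39 52 26
f 51 52 39
f 23 35 59
f 35 25 60
f 59 60 32
f 35 60 59
f 27 40 56
f 40 23 55
f 56 55 31
f 40 55 56
f 29 47 48
f 47 27 44
f 48 44 28
f 47 44 48
f 30 53 49
f 53 29 45
f 49 45 22
f 53 45 49



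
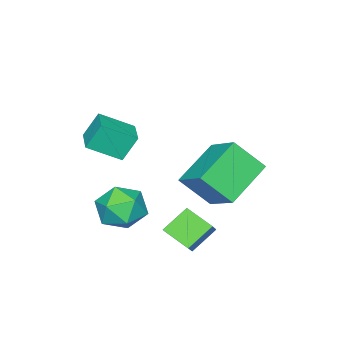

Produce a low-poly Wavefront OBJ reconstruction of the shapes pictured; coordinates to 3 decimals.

v 1.475 -1.449 -3.138
v 2.018 -1.384 -4.073
v 0.782 -2.976 -3.647
v 1.325 -2.911 -4.582
v 1.861 -3.078 -3.656
v 2.289 -2.134 -3.341
v 0.511 -2.226 -4.379
v 0.939 -1.282 -4.064
v 1.422 -1.864 -4.84
v 2.256 -2.391 -4.393
v 0.544 -1.969 -3.327
v 1.378 -2.496 -2.88
v 0.47 0.326 -3.51
v 1.112 0.653 -2.86
v 0.422 1.451 -4.029
v 1.064 1.778 -3.379
v 1.436 0.002 -4.301
v 2.078 0.329 -3.651
v 1.388 1.127 -4.82
v 2.03 1.454 -4.17
v 0.932 -4.412 -1.038
v 0.454 -4.054 0.026
v 0.014 -3.439 -1.779
v -0.465 -3.081 -0.715
v 1.825 -3.499 -0.945
v 1.346 -3.141 0.119
v 0.906 -2.526 -1.686
v 0.428 -2.168 -0.622
v -1.788 -0.538 -4.617
v -3.713 -0.479 -3.575
v -1.21 0.956 -3.633
v -3.135 1.015 -2.591
v -1.165 -1.575 -3.409
v -3.09 -1.516 -2.367
v -0.587 -0.081 -2.425
v -2.512 -0.022 -1.383
f 1 12 6
f 1 6 2
f 1 2 8
f 1 8 11
f 1 11 12
f 2 6 10
f 6 12 5
f 12 11 3
f 11 8 7
f 8 2 9
f 4 10 5
f 4 5 3
f 4 3 7
f 4 7 9
f 4 9 10
f 5 10 6
f 3 5 12
f 7 3 11
f 9 7 8
f 10 9 2
f 14 16 13
f 17 14 13
f 13 16 15
f 15 17 13
f 14 20 16
f 18 14 17
f 18 20 14
f 16 20 15
f 19 17 15
f 15 20 19
f 19 18 17
f 20 18 19
f 22 24 21
f 25 22 21
f 21 24 23
f 23 25 21
f 22 28 24
f 26 22 25
f 26 28 22
f 24 28 23
f 27 25 23
f 23 28 27
f 27 26 25
f 28 26 27
f 30 32 29
f 33 30 29
f 29 32 31
f 31 33 29
f 30 36 32
f 34 30 33
f 34 36 30
f 32 36 31
f 35 33 31
f 31 36 35
f 35 34 33
f 36 34 35



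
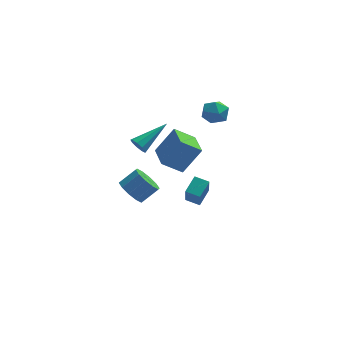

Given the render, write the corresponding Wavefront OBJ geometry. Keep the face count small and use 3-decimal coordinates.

v 2.19 1.49 3.451
v 2.538 1.158 2.723
v 1.222 0.462 3.457
v 1.57 0.13 2.729
v 2.011 0.089 3.48
v 2.609 0.725 3.477
v 1.151 0.895 2.703
v 1.749 1.531 2.7
v 1.895 0.791 2.26
v 2.427 0.293 2.741
v 1.333 1.327 3.439
v 1.865 0.829 3.92
v -2.372 0.397 0.858
v -2 0.197 0.432
v -0.708 1.483 1.802
v -2.167 0.553 0.316
v -2.43 0.837 0.454
v -2.666 0.915 0.781
v -2.764 0.75 1.143
v -2.68 0.421 1.373
v -2.451 0.08 1.361
v -2.185 -0.112 1.114
v -2.007 -0.066 0.747
v -1.462 -4.215 2.962
v -0.432 -3.921 4.409
v -1.667 -2.588 2.778
v -0.637 -2.295 4.225
v -0.343 -4.165 2.155
v 0.687 -3.872 3.602
v -0.548 -2.539 1.971
v 0.482 -2.245 3.418
v -2.746 1.504 -3.96
v -2.204 0.792 -4.333
v -1.231 1.103 -3.512
v -1.774 1.816 -3.14
v -2.097 1.29 -4.648
v -1.124 1.602 -3.828
v -2.238 1.87 -4.701
v -1.266 2.182 -3.88
v -2.573 2.311 -4.471
v -1.601 2.622 -3.65
v -2.975 2.443 -4.046
v -2.002 2.755 -3.225
v -3.289 2.217 -3.588
v -2.316 2.528 -2.767
v -3.396 1.718 -3.272
v -2.423 2.03 -2.452
v -3.254 1.138 -3.22
v -2.282 1.45 -2.399
v -2.919 0.698 -3.45
v -1.947 1.009 -2.629
v -2.518 0.565 -3.875
v -1.545 0.877 -3.054
v 0.055 -1.412 -2.418
v -0.012 -2.127 -1.112
v 0.639 -0.536 -1.909
v 0.572 -1.25 -0.603
v 0.808 -1.81 -2.597
v 0.741 -2.524 -1.291
v 1.392 -0.933 -2.088
v 1.325 -1.648 -0.782
f 1 12 6
f 1 6 2
f 1 2 8
f 1 8 11
f 1 11 12
f 2 6 10
f 6 12 5
f 12 11 3
f 11 8 7
f 8 2 9
f 4 10 5
f 4 5 3
f 4 3 7
f 4 7 9
f 4 9 10
f 5 10 6
f 3 5 12
f 7 3 11
f 9 7 8
f 10 9 2
f 14 13 16
f 14 16 15
f 16 13 17
f 16 17 15
f 17 13 18
f 17 18 15
f 18 13 19
f 18 19 15
f 19 13 20
f 19 20 15
f 20 13 21
f 20 21 15
f 21 13 22
f 21 22 15
f 22 13 23
f 22 23 15
f 23 13 14
f 23 14 15
f 25 27 24
f 28 25 24
f 24 27 26
f 26 28 24
f 25 31 27
f 29 25 28
f 29 31 25
f 27 31 26
f 30 28 26
f 26 31 30
f 30 29 28
f 31 29 30
f 33 32 36
f 33 36 34
f 34 36 37
f 34 37 35
f 36 32 38
f 36 38 37
f 37 38 39
f 37 39 35
f 38 32 40
f 38 40 39
f 39 40 41
f 39 41 35
f 40 32 42
f 40 42 41
f 41 42 43
f 41 43 35
f 42 32 44
f 42 44 43
f 43 44 45
f 43 45 35
f 44 32 46
f 44 46 45
f 45 46 47
f 45 47 35
f 46 32 48
f 46 48 47
f 47 48 49
f 47 49 35
f 48 32 50
f 48 50 49
f 49 50 51
f 49 51 35
f 50 32 52
f 50 52 51
f 51 52 53
f 51 53 35
f 52 32 33
f 52 33 53
f 53 33 34
f 53 34 35
f 55 57 54
f 58 55 54
f 54 57 56
f 56 58 54
f 55 61 57
f 59 55 58
f 59 61 55
f 57 61 56
f 60 58 56
f 56 61 60
f 60 59 58
f 61 59 60



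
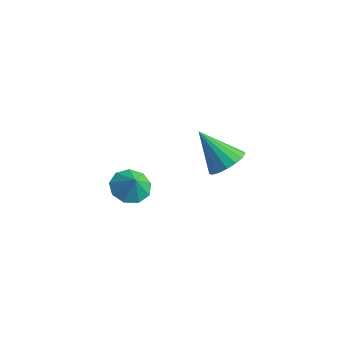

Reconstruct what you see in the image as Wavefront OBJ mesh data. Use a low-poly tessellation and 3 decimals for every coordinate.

v -4.017 3.215 -3.577
v -3.147 3.601 -3.997
v -3.483 3.005 -2.663
v -3.509 4.118 -3.667
v -4.108 4.212 -3.296
v -4.665 3.839 -3.056
v -4.919 3.175 -3.06
v -4.75 2.529 -3.307
v -4.239 2.204 -3.68
v -3.624 2.352 -4.005
v -3.193 2.904 -4.13
v 2.024 3.132 1.551
v 2.758 2.842 2.131
v 0.616 2.808 3.169
v 2.734 3.305 2.203
v 2.548 3.729 2.126
v 2.241 4.015 1.916
v 1.885 4.1 1.623
v 1.56 3.962 1.314
v 1.342 3.635 1.058
v 1.28 3.193 0.916
v 1.388 2.736 0.918
v 1.643 2.371 1.066
v 1.984 2.18 1.325
v 2.335 2.207 1.635
v 2.614 2.446 1.926
f 2 1 4
f 2 4 3
f 4 1 5
f 4 5 3
f 5 1 6
f 5 6 3
f 6 1 7
f 6 7 3
f 7 1 8
f 7 8 3
f 8 1 9
f 8 9 3
f 9 1 10
f 9 10 3
f 10 1 11
f 10 11 3
f 11 1 2
f 11 2 3
f 13 12 15
f 13 15 14
f 15 12 16
f 15 16 14
f 16 12 17
f 16 17 14
f 17 12 18
f 17 18 14
f 18 12 19
f 18 19 14
f 19 12 20
f 19 20 14
f 20 12 21
f 20 21 14
f 21 12 22
f 21 22 14
f 22 12 23
f 22 23 14
f 23 12 24
f 23 24 14
f 24 12 25
f 24 25 14
f 25 12 26
f 25 26 14
f 26 12 13
f 26 13 14

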